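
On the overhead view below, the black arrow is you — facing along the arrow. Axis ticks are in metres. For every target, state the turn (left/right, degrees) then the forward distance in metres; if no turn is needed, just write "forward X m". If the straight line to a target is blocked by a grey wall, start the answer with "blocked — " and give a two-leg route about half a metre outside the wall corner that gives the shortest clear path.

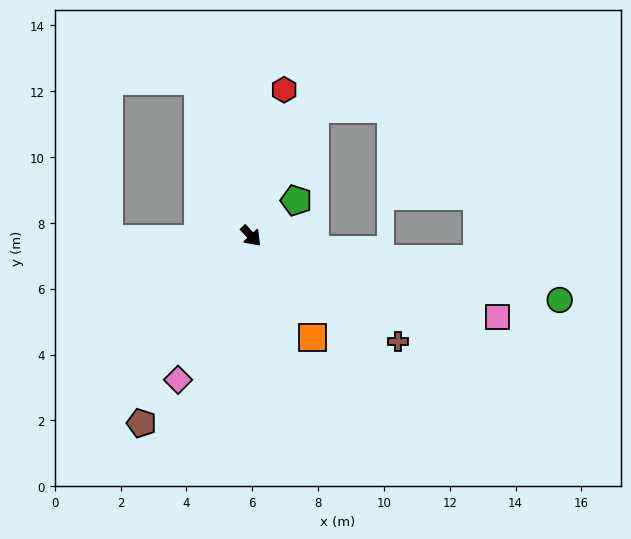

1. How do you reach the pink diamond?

turn right 70°, forward 4.9 m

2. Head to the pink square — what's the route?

turn left 29°, forward 7.9 m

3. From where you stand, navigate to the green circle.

turn left 35°, forward 9.6 m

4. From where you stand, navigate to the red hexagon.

turn left 124°, forward 4.6 m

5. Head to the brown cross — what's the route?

turn left 11°, forward 5.5 m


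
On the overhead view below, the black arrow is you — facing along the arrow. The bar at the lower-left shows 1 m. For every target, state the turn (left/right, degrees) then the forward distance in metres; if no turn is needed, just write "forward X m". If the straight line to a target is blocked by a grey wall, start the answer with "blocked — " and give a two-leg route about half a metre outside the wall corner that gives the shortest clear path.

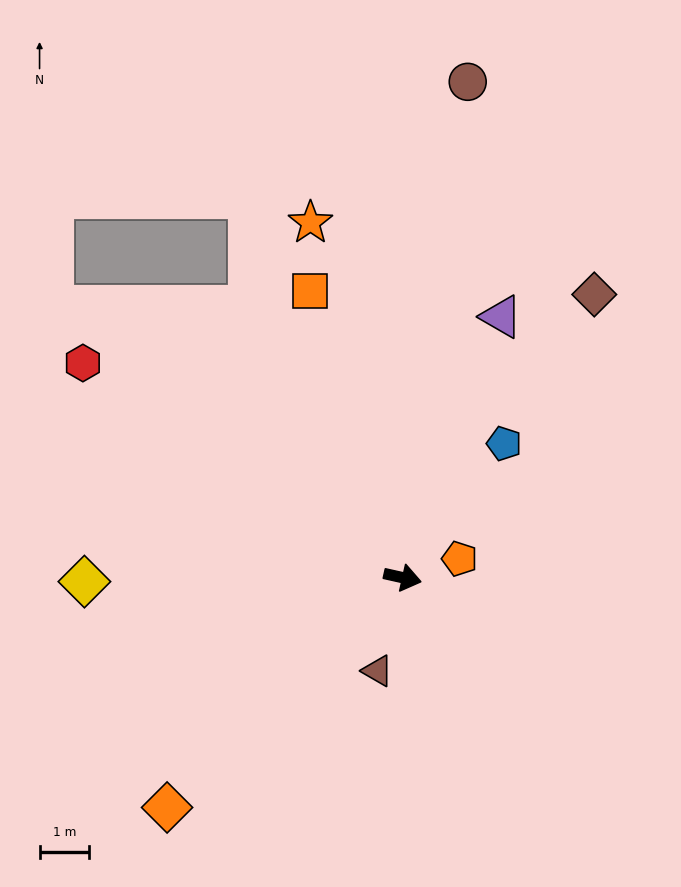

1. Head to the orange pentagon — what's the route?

turn left 31°, forward 1.2 m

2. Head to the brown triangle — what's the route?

turn right 92°, forward 1.9 m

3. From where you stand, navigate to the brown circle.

turn left 95°, forward 10.0 m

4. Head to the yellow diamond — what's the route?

turn right 167°, forward 6.4 m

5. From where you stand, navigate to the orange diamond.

turn right 123°, forward 6.6 m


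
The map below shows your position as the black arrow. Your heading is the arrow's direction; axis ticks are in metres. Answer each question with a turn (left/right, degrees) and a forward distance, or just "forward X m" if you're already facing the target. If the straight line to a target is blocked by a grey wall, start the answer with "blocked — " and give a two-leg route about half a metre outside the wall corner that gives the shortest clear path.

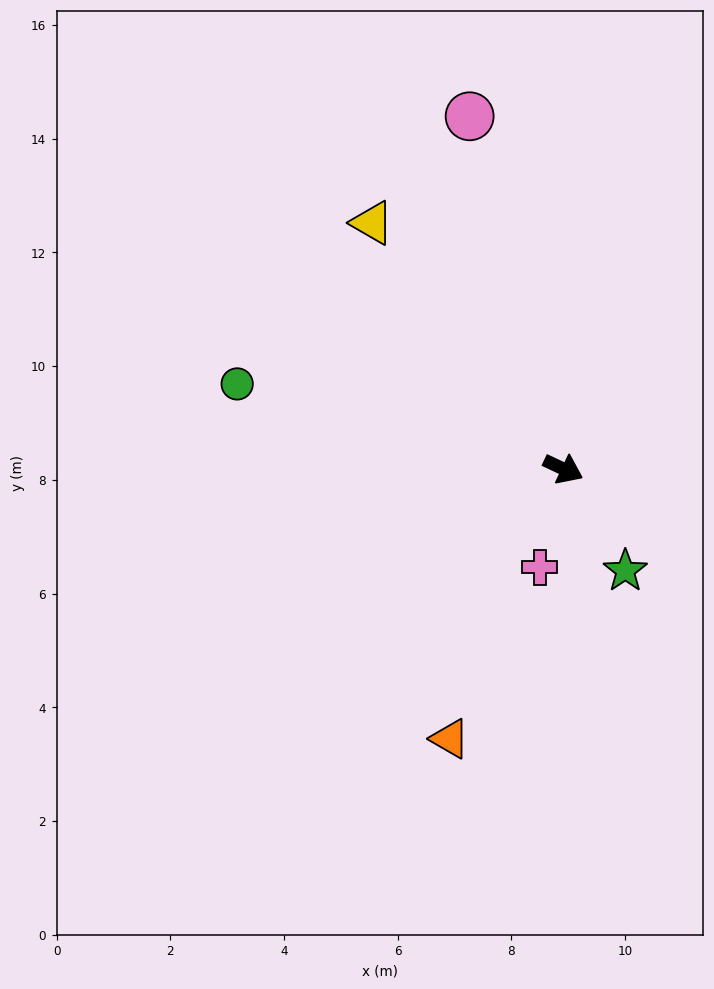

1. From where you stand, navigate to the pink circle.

turn left 130°, forward 6.4 m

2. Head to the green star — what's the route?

turn right 34°, forward 2.1 m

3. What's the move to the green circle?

turn right 169°, forward 5.9 m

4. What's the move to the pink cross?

turn right 78°, forward 1.8 m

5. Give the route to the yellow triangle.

turn left 153°, forward 5.5 m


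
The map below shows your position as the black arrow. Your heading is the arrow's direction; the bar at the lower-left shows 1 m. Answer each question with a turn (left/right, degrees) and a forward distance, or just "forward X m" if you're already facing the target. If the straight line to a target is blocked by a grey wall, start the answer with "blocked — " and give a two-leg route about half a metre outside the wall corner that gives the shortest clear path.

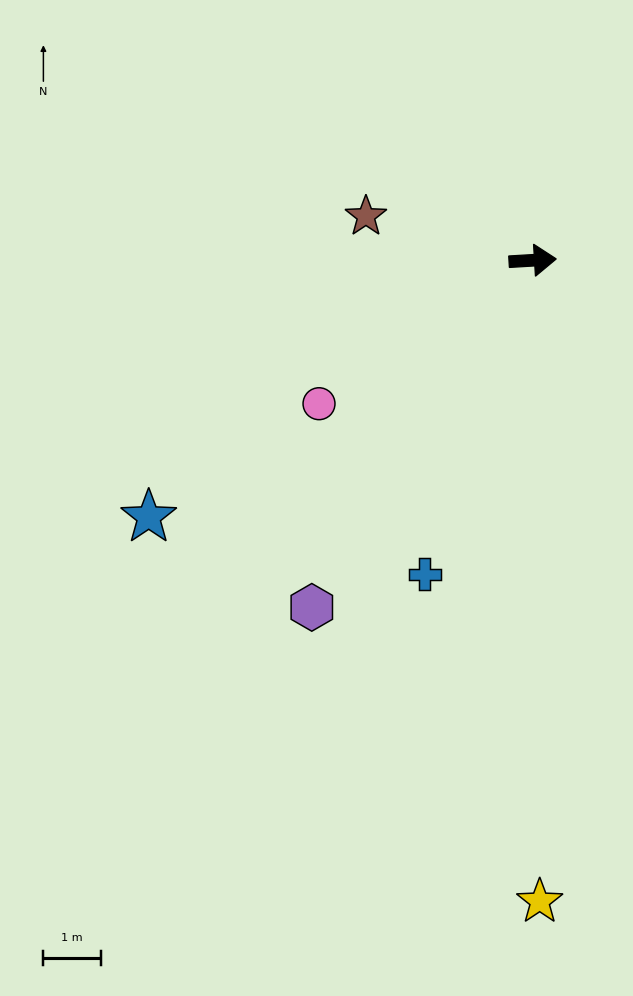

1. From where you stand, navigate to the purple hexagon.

turn right 126°, forward 7.2 m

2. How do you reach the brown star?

turn left 162°, forward 3.0 m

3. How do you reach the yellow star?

turn right 93°, forward 11.2 m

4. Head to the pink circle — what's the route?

turn right 150°, forward 4.5 m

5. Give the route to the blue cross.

turn right 112°, forward 5.8 m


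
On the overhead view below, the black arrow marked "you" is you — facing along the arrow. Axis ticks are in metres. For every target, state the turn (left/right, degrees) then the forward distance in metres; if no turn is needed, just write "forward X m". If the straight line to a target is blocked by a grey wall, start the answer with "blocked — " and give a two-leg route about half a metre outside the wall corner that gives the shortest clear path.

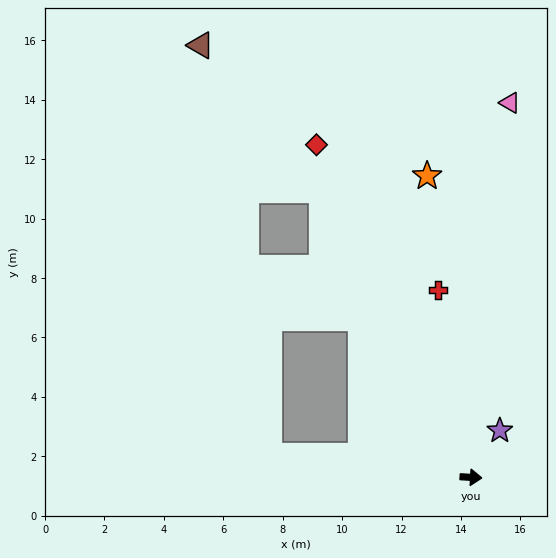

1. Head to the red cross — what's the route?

turn left 103°, forward 6.4 m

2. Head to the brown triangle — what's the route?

blocked — turn left 121°, forward 10.9 m, then turn left 12°, forward 6.4 m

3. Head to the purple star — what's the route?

turn left 62°, forward 1.8 m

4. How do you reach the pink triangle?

turn left 87°, forward 12.7 m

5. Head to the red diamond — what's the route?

turn left 118°, forward 12.3 m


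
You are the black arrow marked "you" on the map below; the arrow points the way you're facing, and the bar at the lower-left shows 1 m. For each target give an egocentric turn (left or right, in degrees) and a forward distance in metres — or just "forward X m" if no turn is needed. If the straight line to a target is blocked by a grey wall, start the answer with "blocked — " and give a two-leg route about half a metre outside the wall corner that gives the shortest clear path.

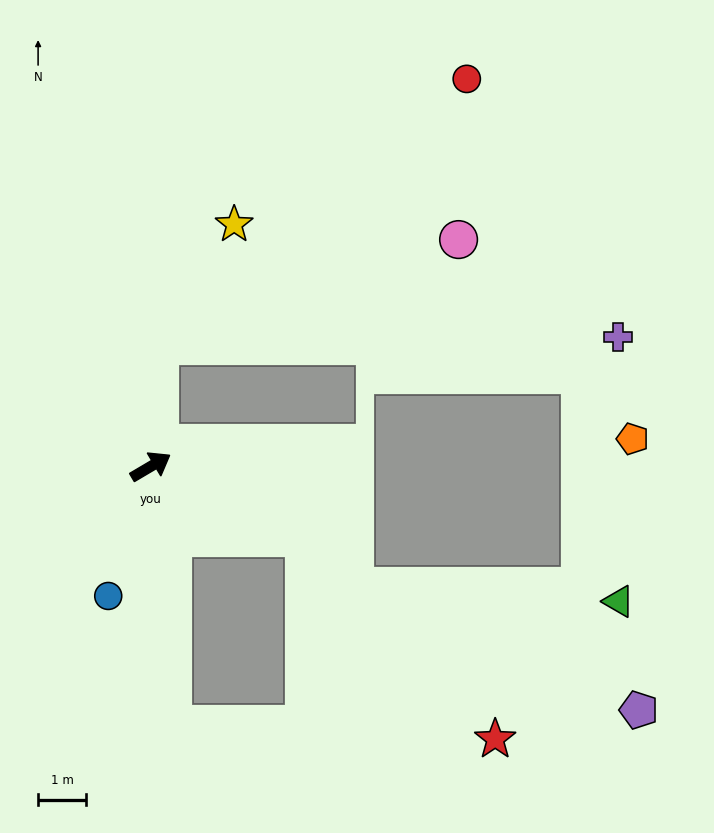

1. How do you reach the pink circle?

blocked — turn left 56°, forward 2.6 m, then turn right 67°, forward 6.6 m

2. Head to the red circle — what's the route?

blocked — turn left 56°, forward 2.6 m, then turn right 46°, forward 8.5 m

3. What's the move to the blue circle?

turn right 139°, forward 2.9 m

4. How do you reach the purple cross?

blocked — turn left 56°, forward 2.6 m, then turn right 86°, forward 9.6 m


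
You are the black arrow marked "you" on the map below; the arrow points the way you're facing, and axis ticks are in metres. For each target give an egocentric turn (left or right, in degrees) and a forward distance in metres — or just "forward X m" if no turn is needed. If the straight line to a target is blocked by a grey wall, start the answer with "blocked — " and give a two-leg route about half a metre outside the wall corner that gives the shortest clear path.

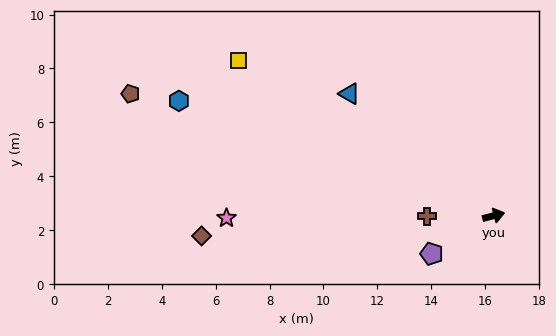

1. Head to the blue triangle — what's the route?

turn left 125°, forward 7.0 m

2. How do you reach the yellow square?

turn left 134°, forward 11.1 m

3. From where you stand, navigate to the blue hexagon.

turn left 145°, forward 12.5 m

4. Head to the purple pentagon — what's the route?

turn right 163°, forward 2.7 m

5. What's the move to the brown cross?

turn left 166°, forward 2.5 m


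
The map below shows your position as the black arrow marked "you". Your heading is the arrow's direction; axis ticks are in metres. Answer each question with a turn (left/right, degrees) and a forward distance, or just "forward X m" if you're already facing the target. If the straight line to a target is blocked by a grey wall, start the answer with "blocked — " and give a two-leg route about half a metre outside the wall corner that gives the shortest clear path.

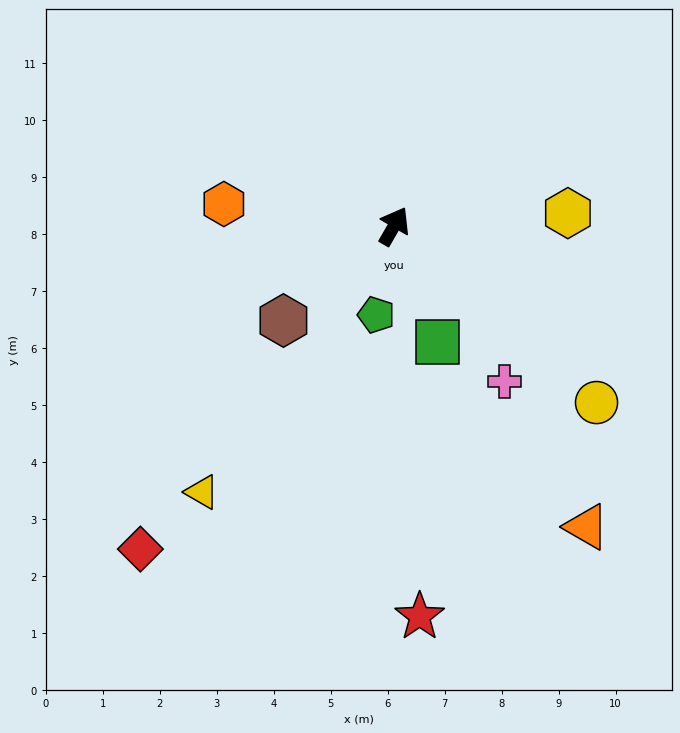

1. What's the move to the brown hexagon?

turn left 160°, forward 2.6 m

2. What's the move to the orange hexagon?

turn left 113°, forward 3.0 m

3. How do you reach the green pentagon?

turn right 161°, forward 1.6 m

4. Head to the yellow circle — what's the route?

turn right 101°, forward 4.7 m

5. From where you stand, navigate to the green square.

turn right 129°, forward 2.2 m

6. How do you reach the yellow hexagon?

turn right 56°, forward 3.1 m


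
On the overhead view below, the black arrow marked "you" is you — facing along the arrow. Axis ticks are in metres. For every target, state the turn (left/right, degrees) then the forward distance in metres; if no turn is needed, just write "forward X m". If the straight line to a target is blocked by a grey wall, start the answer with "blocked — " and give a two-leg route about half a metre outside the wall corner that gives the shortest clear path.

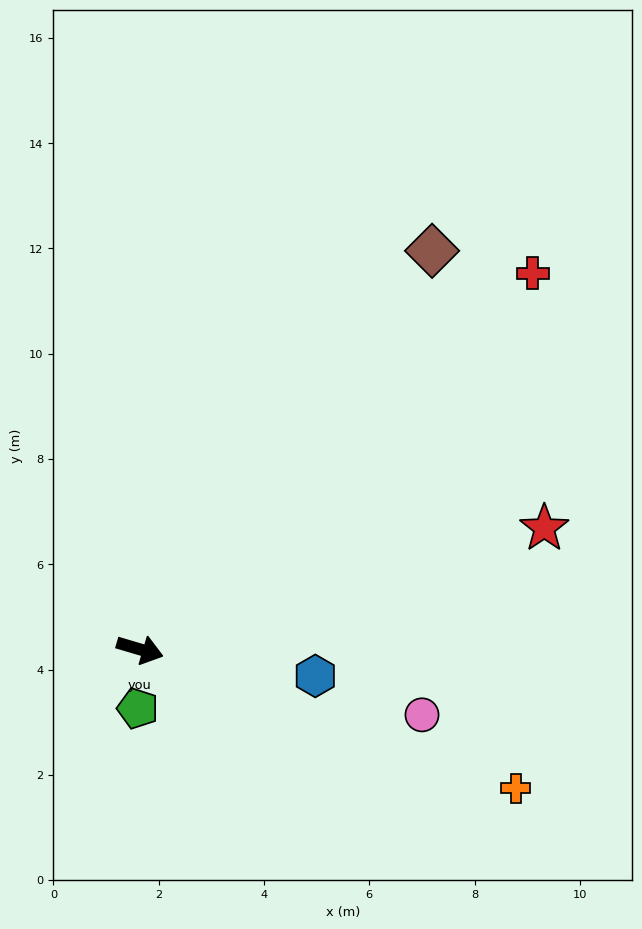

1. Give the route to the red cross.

turn left 60°, forward 10.3 m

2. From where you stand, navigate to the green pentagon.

turn right 76°, forward 1.1 m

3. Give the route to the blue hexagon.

turn left 8°, forward 3.4 m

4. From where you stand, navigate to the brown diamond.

turn left 70°, forward 9.4 m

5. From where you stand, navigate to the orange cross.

turn right 4°, forward 7.6 m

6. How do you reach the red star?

turn left 33°, forward 8.0 m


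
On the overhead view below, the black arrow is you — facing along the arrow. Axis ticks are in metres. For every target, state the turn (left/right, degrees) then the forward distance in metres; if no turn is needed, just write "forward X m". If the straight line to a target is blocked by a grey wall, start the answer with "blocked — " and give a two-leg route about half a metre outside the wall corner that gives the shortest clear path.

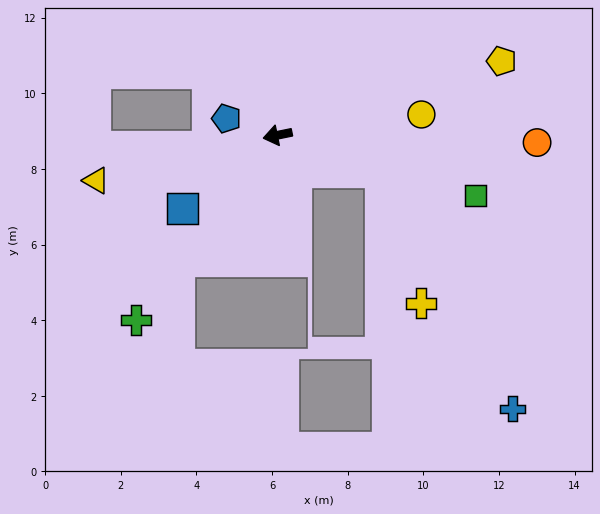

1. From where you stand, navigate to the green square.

turn left 152°, forward 5.5 m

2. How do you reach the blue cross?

blocked — turn left 149°, forward 2.9 m, then turn right 41°, forward 7.2 m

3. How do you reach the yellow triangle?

turn left 2°, forward 4.9 m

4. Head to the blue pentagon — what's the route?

turn right 30°, forward 1.4 m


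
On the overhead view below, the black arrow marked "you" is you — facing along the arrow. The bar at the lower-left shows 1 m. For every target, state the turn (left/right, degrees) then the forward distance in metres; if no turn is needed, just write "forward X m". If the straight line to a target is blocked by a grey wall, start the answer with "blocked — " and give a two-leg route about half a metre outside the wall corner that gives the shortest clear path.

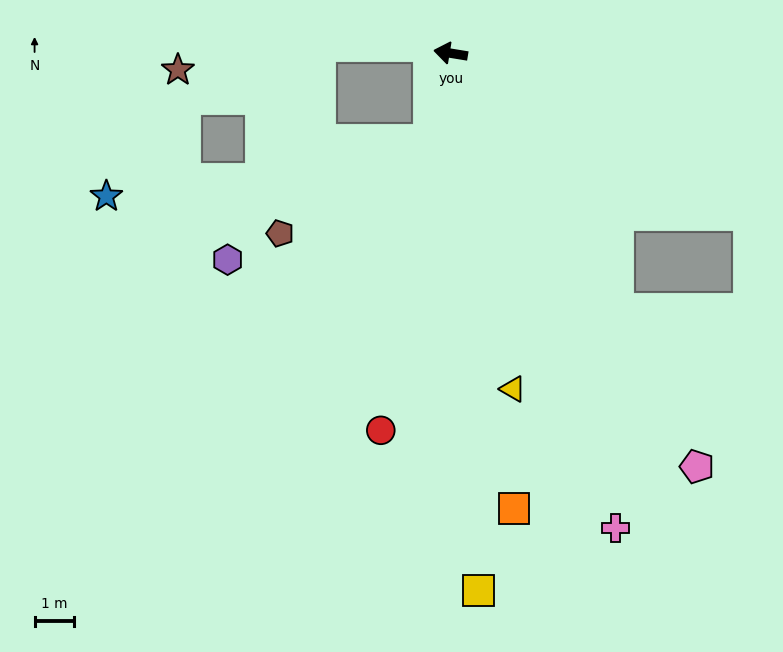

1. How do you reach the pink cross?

turn left 118°, forward 12.8 m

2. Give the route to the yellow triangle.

turn left 110°, forward 8.7 m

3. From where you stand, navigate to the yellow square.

turn left 102°, forward 13.7 m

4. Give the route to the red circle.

turn left 89°, forward 9.8 m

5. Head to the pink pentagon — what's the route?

turn left 130°, forward 12.2 m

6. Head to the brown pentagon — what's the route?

blocked — turn left 86°, forward 2.3 m, then turn right 45°, forward 4.5 m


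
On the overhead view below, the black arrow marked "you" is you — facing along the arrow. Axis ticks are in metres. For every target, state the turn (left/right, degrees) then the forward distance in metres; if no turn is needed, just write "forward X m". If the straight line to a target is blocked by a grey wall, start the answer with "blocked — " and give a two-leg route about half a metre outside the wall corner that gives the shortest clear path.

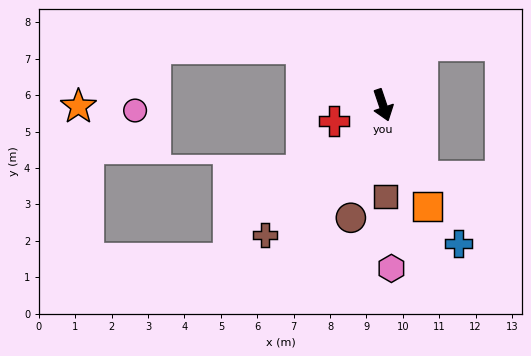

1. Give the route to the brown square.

turn right 17°, forward 2.5 m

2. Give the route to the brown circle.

turn right 35°, forward 3.2 m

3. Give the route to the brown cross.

turn right 61°, forward 4.8 m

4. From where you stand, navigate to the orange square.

turn left 5°, forward 3.0 m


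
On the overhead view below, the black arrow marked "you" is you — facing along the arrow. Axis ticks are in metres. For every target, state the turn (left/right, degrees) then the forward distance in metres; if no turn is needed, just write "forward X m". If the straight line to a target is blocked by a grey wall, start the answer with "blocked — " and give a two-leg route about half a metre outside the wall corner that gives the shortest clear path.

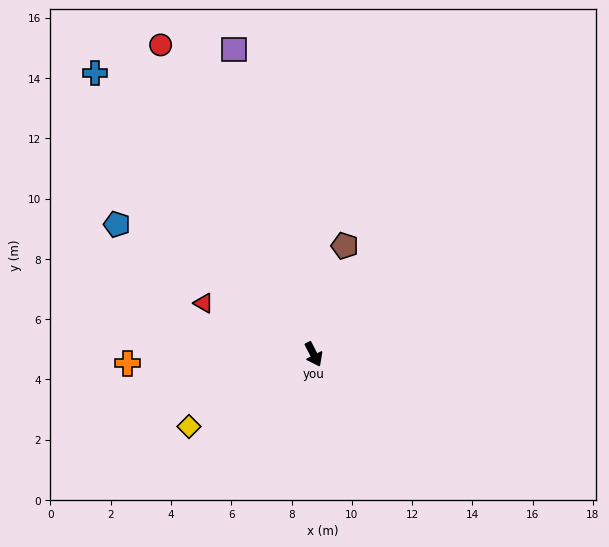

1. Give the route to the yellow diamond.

turn right 87°, forward 4.8 m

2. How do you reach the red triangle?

turn right 142°, forward 4.0 m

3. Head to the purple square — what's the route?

turn left 168°, forward 10.4 m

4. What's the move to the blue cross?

turn right 169°, forward 11.8 m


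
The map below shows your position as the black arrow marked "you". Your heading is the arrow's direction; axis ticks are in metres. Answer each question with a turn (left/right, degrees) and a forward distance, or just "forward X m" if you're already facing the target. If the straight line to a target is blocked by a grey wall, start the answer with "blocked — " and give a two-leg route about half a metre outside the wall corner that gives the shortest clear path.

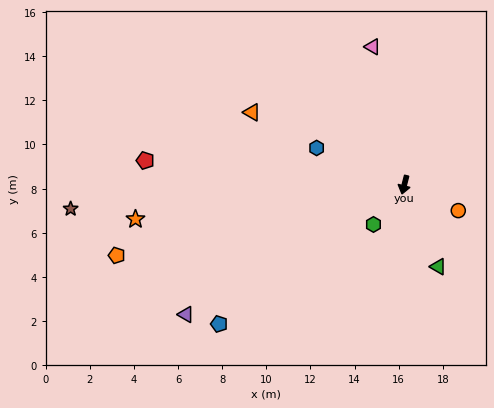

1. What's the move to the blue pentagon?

turn right 39°, forward 10.5 m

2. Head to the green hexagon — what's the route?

turn right 24°, forward 2.3 m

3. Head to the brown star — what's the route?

turn right 72°, forward 15.2 m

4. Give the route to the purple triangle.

turn right 45°, forward 11.5 m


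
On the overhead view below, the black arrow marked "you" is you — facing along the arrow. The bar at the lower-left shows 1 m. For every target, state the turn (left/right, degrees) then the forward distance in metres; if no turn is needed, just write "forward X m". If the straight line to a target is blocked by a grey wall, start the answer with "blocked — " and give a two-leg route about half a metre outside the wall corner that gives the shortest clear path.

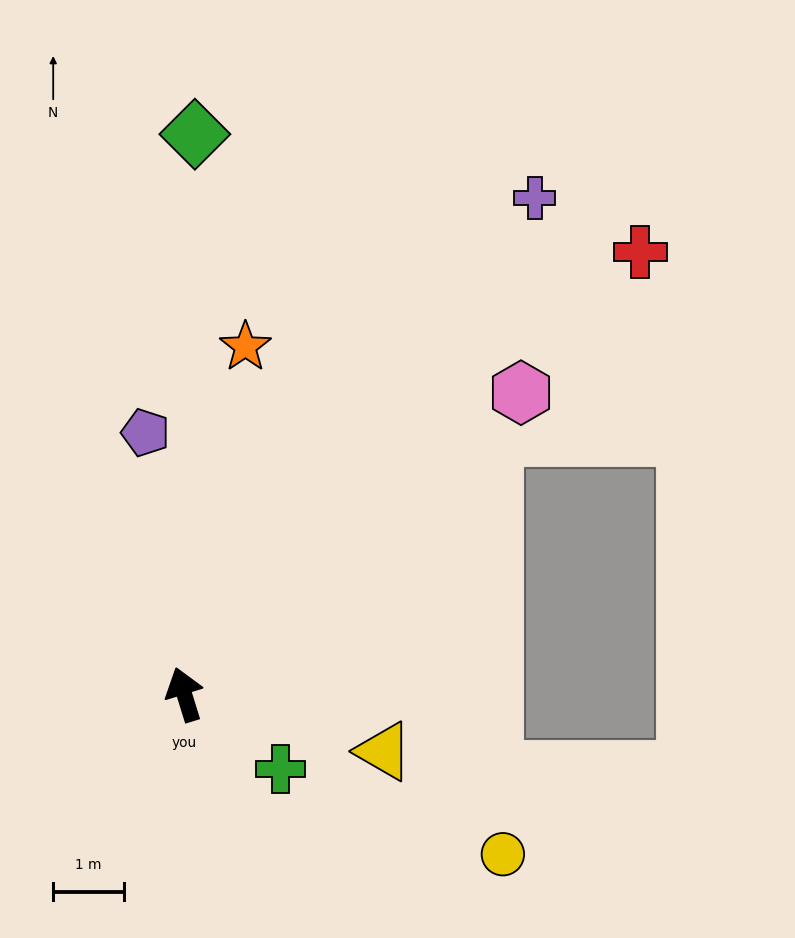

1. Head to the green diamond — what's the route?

turn right 18°, forward 7.9 m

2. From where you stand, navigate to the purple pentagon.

turn right 9°, forward 3.8 m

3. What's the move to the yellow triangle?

turn right 123°, forward 2.9 m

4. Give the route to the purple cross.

turn right 52°, forward 8.6 m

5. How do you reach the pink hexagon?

turn right 65°, forward 6.4 m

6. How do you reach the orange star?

turn right 27°, forward 5.0 m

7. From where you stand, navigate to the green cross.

turn right 145°, forward 1.7 m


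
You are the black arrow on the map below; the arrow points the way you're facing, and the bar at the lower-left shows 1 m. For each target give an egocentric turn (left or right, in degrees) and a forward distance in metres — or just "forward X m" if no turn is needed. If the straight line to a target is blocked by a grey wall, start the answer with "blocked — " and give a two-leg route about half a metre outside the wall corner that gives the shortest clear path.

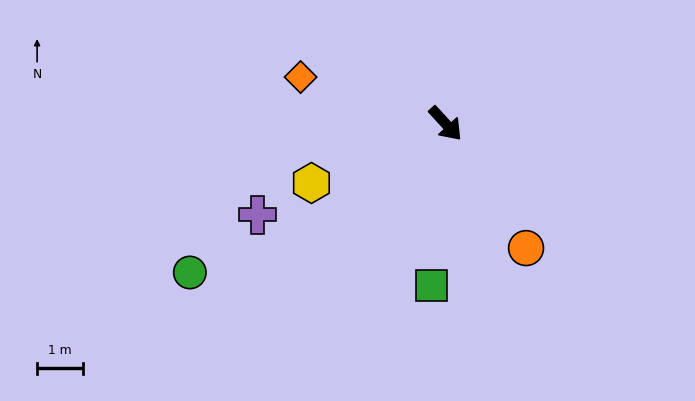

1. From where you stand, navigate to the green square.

turn right 48°, forward 3.6 m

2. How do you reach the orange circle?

turn right 10°, forward 3.3 m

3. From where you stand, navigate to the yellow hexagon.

turn right 109°, forward 3.2 m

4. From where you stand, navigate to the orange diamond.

turn right 150°, forward 3.3 m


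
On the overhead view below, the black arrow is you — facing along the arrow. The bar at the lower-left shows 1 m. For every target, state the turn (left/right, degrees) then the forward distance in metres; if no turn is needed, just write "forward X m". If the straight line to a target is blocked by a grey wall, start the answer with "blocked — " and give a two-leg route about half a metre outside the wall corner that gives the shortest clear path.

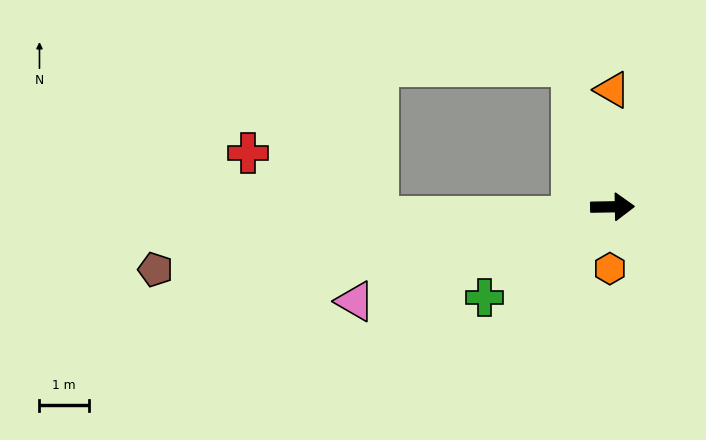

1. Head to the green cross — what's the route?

turn right 146°, forward 3.2 m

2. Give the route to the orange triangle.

turn left 89°, forward 2.4 m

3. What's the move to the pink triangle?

turn right 161°, forward 5.6 m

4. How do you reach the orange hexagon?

turn right 93°, forward 1.3 m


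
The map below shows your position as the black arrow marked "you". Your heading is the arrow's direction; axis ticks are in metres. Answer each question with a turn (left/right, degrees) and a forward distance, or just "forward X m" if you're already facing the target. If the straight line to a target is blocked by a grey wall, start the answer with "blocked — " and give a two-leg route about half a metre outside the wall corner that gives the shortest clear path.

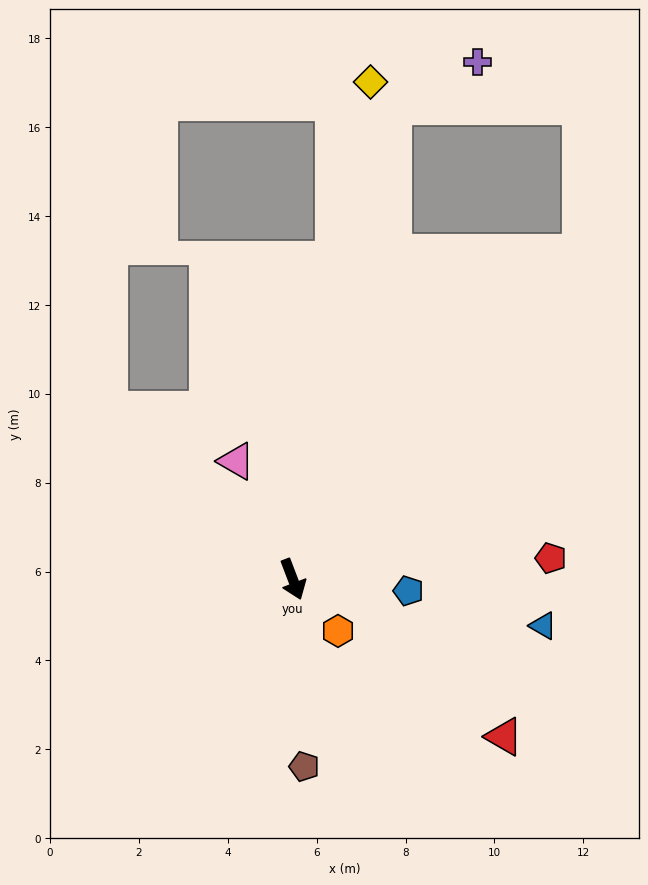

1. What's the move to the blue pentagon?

turn left 63°, forward 2.6 m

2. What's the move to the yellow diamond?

turn left 150°, forward 11.3 m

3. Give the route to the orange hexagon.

turn left 20°, forward 1.5 m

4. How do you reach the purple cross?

blocked — turn left 147°, forward 10.9 m, then turn right 50°, forward 2.1 m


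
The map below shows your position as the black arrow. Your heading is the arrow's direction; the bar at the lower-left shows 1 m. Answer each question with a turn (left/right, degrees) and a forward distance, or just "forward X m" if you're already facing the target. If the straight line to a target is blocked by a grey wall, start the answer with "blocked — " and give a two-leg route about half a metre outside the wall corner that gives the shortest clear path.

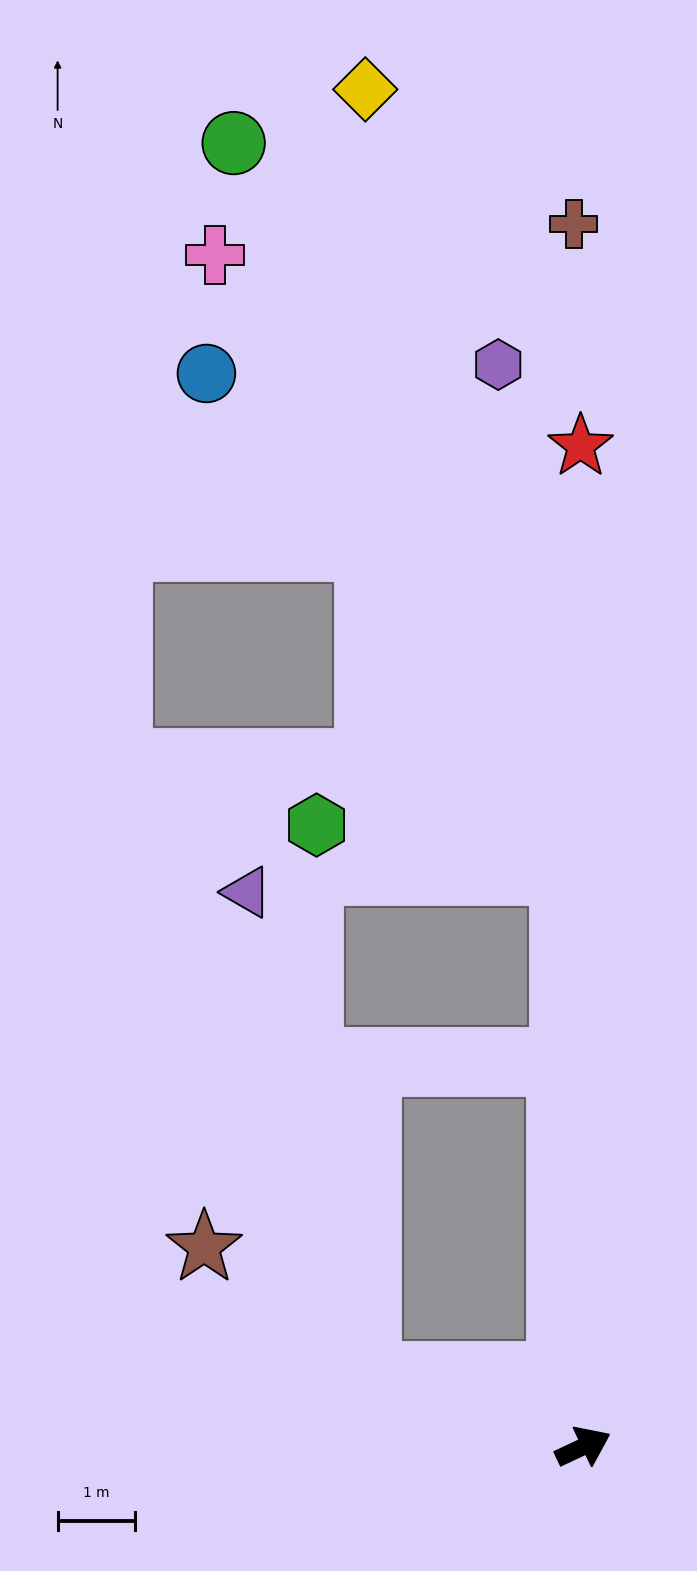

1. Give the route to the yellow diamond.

blocked — turn left 67°, forward 7.4 m, then turn left 12°, forward 10.4 m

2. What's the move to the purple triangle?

blocked — turn left 136°, forward 2.9 m, then turn right 57°, forward 6.4 m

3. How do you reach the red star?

turn left 65°, forward 12.9 m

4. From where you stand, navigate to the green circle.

blocked — turn left 67°, forward 7.4 m, then turn left 22°, forward 10.3 m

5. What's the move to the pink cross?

blocked — turn left 67°, forward 7.4 m, then turn left 27°, forward 9.1 m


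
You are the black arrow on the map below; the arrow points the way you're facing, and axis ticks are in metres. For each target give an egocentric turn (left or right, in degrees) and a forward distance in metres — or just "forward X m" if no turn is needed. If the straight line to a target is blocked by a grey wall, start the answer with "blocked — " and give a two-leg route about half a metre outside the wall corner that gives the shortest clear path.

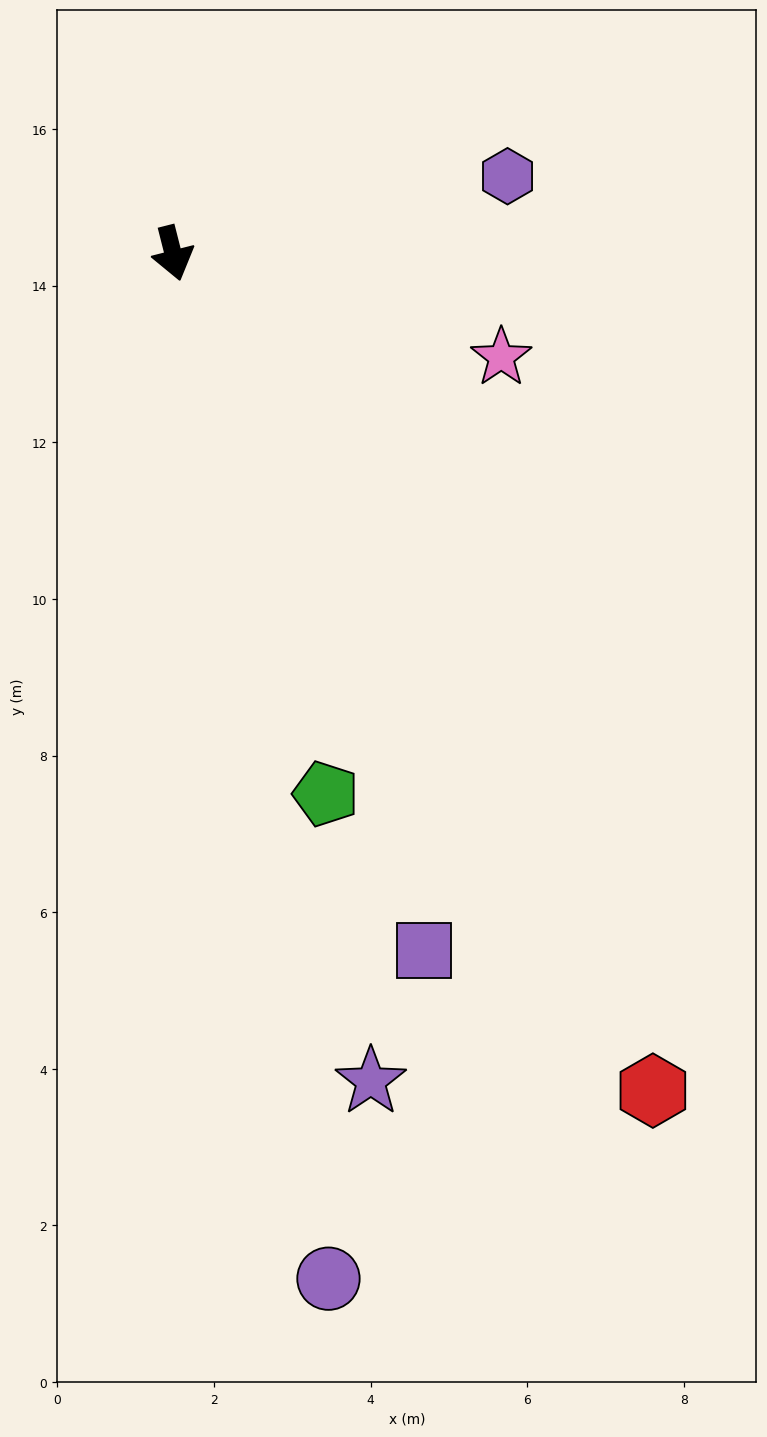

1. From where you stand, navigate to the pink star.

turn left 58°, forward 4.4 m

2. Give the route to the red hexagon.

turn left 16°, forward 12.3 m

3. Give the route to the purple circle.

turn right 6°, forward 13.2 m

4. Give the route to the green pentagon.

forward 7.2 m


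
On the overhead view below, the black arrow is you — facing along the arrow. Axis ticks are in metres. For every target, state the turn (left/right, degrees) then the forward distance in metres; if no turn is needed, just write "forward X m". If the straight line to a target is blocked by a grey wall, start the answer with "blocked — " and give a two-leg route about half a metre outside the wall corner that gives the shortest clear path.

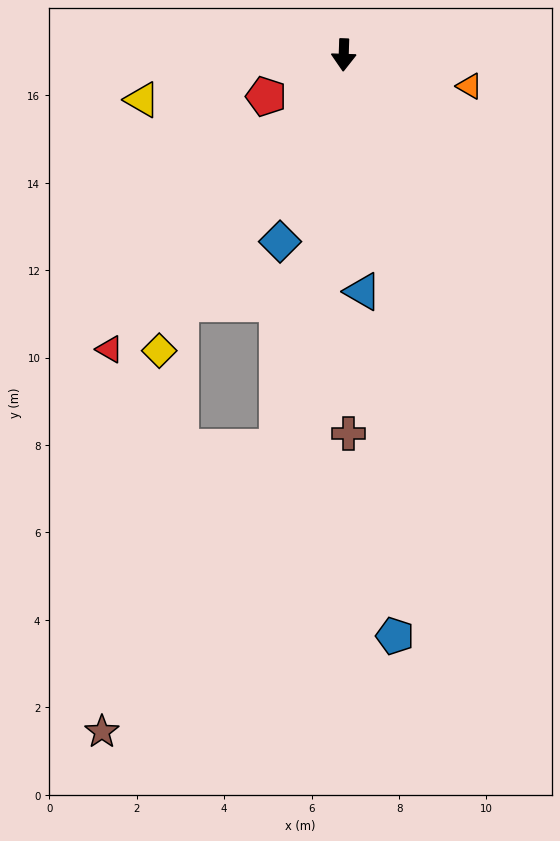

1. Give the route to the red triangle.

turn right 37°, forward 8.6 m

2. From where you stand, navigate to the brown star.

blocked — turn right 8°, forward 9.1 m, then turn right 22°, forward 7.6 m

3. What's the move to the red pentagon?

turn right 60°, forward 2.0 m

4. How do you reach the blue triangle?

turn left 6°, forward 5.4 m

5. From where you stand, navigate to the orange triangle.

turn left 78°, forward 3.0 m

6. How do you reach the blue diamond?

turn right 17°, forward 4.5 m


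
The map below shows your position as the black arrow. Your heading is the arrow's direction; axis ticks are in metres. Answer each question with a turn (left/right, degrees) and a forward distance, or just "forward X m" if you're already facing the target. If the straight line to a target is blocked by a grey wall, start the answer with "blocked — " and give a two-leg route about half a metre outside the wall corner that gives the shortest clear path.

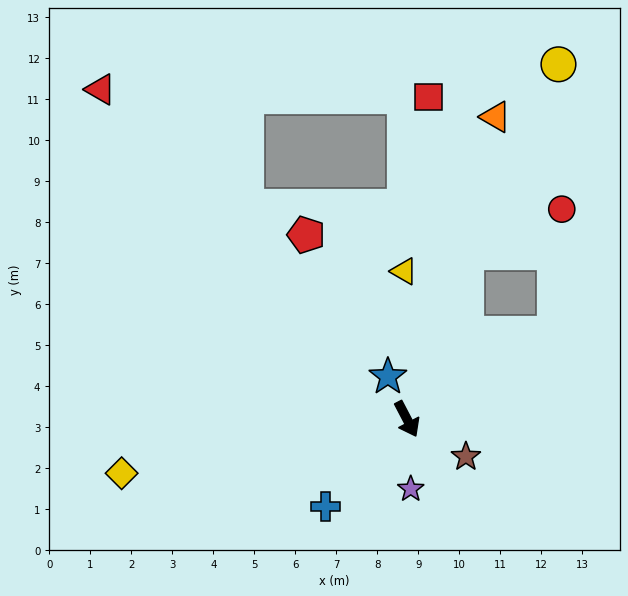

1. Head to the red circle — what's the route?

blocked — turn left 133°, forward 4.3 m, then turn right 46°, forward 2.6 m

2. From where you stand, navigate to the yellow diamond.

turn right 107°, forward 7.1 m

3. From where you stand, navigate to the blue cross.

turn right 71°, forward 2.9 m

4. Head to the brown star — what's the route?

turn left 30°, forward 1.7 m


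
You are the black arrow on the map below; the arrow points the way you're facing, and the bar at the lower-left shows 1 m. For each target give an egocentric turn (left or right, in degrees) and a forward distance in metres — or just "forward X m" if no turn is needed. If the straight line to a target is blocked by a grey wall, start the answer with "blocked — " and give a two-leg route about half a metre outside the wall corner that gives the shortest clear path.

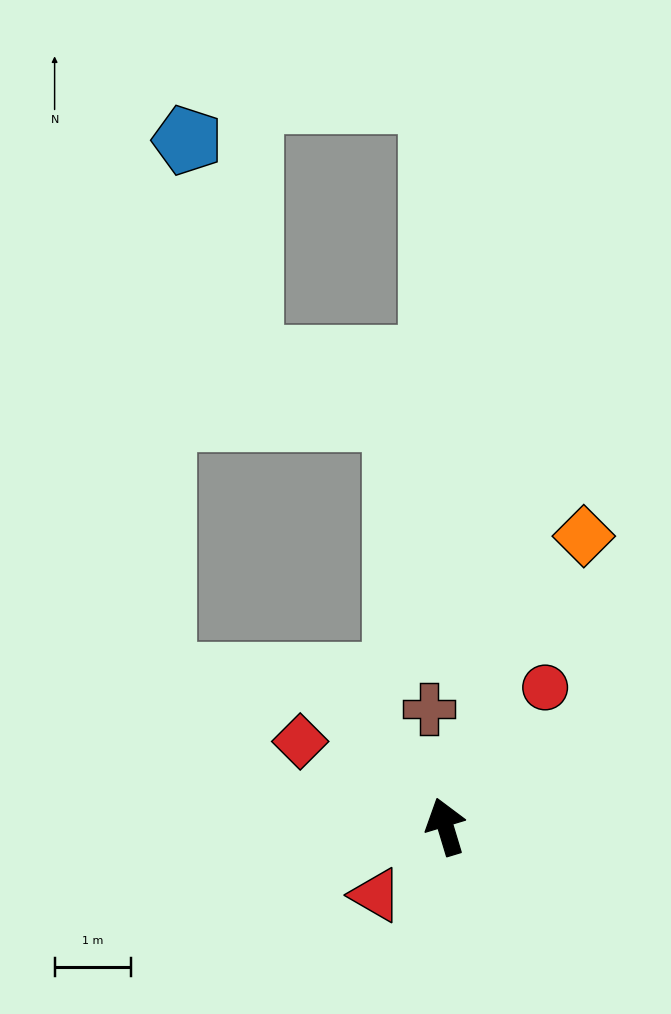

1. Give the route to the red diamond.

turn left 43°, forward 2.2 m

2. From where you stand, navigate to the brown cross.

turn right 9°, forward 1.6 m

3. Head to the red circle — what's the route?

turn right 52°, forward 2.2 m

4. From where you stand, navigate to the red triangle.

turn left 118°, forward 1.3 m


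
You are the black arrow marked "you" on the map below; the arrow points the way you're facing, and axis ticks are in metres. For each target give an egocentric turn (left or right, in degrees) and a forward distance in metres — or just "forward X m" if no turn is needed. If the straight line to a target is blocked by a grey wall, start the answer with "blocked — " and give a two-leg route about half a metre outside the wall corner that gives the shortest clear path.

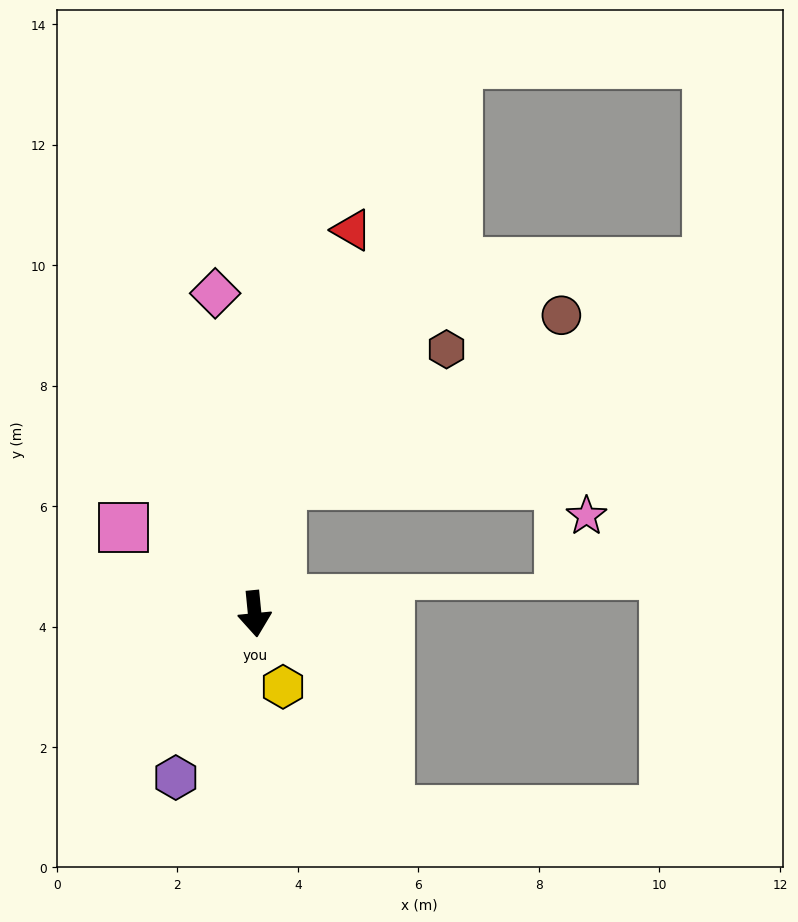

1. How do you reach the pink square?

turn right 129°, forward 2.6 m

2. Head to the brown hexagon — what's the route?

blocked — turn left 163°, forward 2.2 m, then turn right 39°, forward 3.6 m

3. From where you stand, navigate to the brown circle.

blocked — turn left 163°, forward 2.2 m, then turn right 48°, forward 5.4 m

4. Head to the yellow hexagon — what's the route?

turn left 16°, forward 1.3 m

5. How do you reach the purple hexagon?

turn right 31°, forward 3.0 m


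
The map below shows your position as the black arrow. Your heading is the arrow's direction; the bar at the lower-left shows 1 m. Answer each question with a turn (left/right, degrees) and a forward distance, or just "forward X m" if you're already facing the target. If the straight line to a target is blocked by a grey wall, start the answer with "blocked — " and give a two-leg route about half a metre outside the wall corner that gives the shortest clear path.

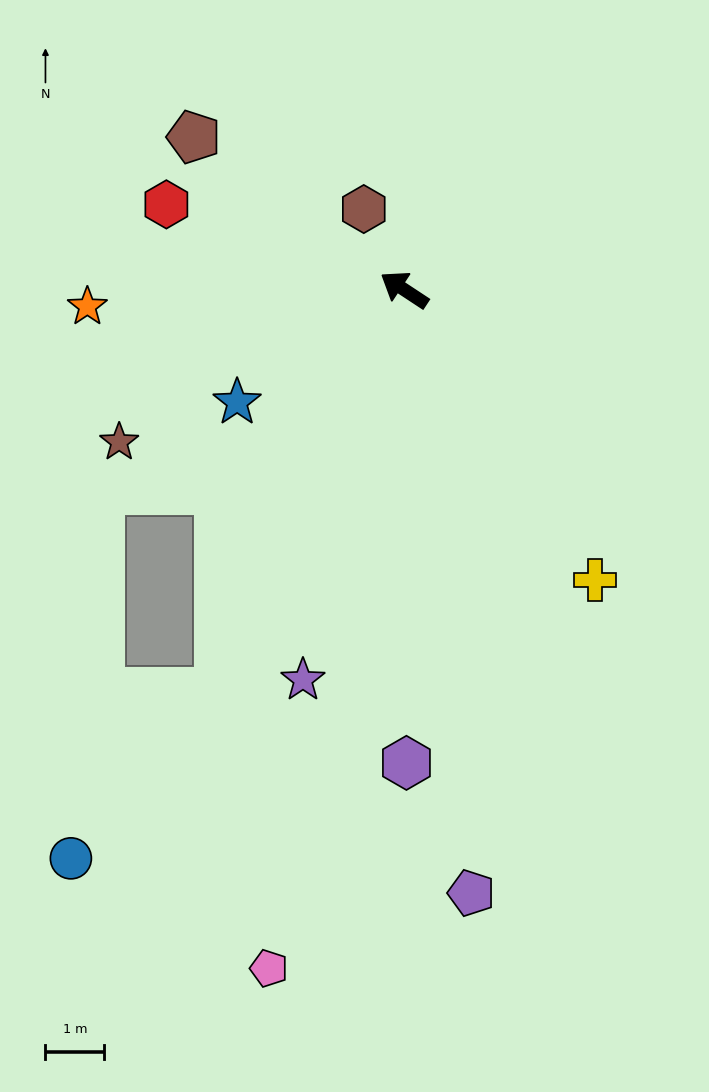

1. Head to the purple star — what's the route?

turn left 109°, forward 6.9 m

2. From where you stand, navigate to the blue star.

turn left 67°, forward 3.4 m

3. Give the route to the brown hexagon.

turn right 30°, forward 1.5 m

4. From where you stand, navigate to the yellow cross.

turn left 157°, forward 5.9 m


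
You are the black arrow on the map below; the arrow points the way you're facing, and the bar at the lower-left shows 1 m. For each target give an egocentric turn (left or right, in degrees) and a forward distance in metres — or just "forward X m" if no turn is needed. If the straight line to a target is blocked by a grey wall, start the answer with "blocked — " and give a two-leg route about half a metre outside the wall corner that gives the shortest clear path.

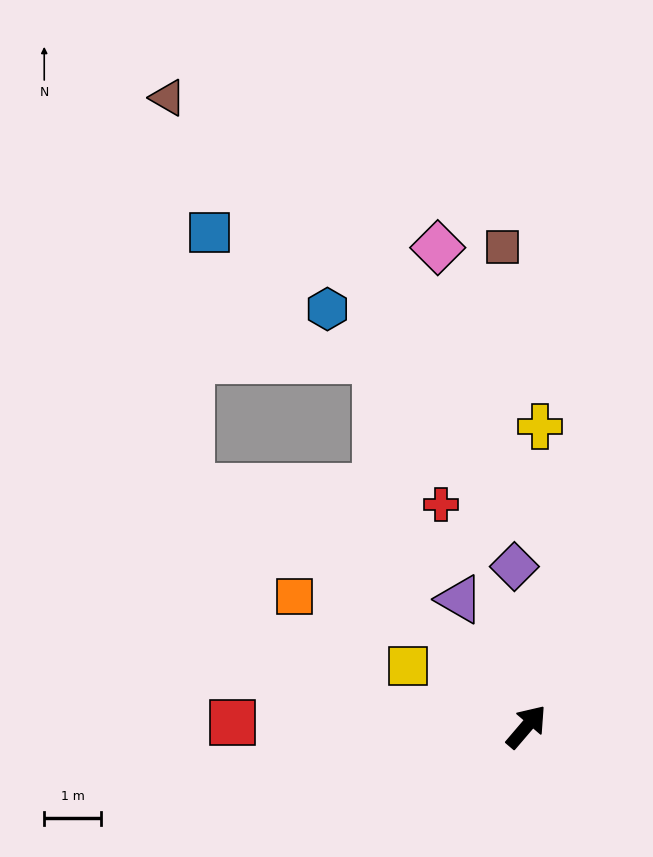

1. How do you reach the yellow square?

turn left 103°, forward 2.3 m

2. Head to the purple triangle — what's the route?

turn left 68°, forward 2.5 m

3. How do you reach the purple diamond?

turn left 45°, forward 2.8 m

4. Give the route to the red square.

turn left 130°, forward 5.1 m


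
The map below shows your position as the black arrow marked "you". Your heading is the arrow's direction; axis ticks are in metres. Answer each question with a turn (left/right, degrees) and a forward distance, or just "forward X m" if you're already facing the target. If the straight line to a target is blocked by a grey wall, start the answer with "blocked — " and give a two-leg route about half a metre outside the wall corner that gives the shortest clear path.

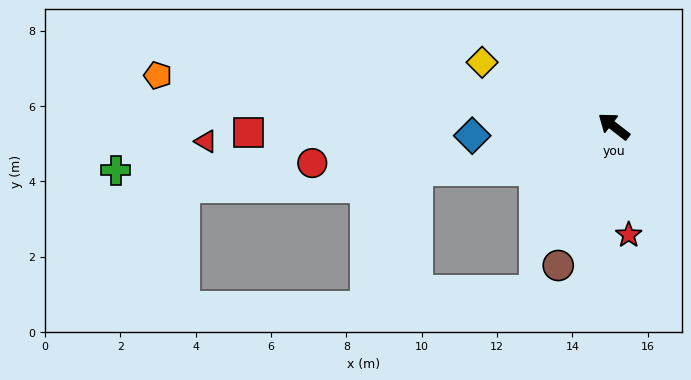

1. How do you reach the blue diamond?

turn left 42°, forward 3.8 m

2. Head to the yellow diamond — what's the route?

turn left 12°, forward 3.9 m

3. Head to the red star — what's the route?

turn left 136°, forward 2.9 m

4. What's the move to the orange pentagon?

turn left 31°, forward 12.2 m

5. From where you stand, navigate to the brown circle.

turn left 106°, forward 4.0 m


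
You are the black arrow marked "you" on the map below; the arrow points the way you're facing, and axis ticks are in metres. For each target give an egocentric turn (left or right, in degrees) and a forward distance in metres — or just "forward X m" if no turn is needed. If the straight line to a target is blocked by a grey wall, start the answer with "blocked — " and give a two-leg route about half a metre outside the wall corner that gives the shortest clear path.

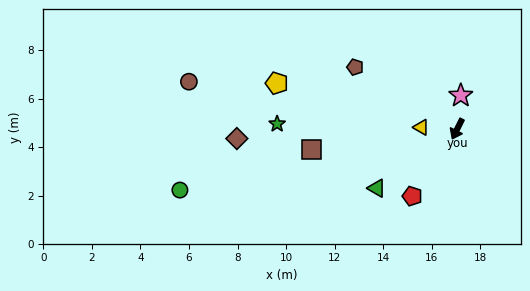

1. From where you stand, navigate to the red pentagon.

turn right 7°, forward 3.3 m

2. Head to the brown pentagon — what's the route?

turn right 95°, forward 4.9 m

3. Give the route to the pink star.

turn right 160°, forward 1.4 m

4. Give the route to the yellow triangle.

turn right 66°, forward 1.5 m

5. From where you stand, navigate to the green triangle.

turn right 27°, forward 4.1 m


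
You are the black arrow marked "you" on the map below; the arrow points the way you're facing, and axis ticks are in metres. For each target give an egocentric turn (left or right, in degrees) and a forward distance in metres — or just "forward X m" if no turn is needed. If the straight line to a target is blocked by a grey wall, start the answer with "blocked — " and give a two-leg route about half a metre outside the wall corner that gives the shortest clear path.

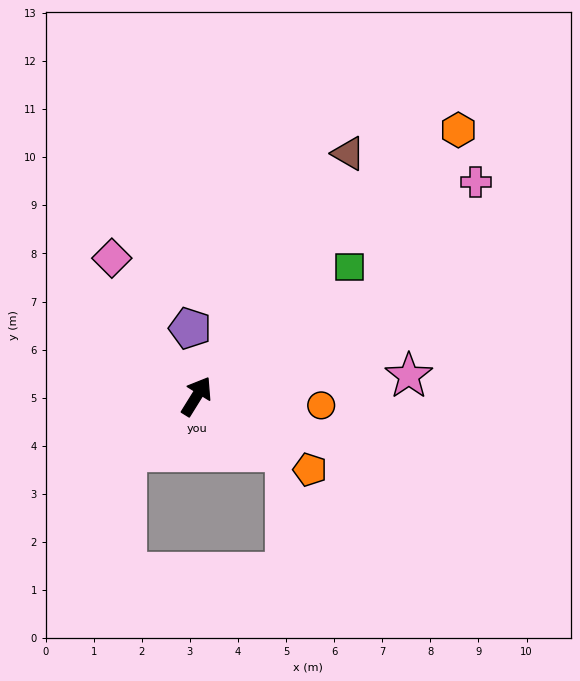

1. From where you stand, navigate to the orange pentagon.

turn right 91°, forward 2.8 m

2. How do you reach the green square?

turn right 18°, forward 4.2 m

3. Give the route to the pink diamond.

turn left 63°, forward 3.4 m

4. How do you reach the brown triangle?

forward 6.0 m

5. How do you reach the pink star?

turn right 53°, forward 4.4 m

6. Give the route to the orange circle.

turn right 62°, forward 2.6 m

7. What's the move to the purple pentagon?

turn left 37°, forward 1.4 m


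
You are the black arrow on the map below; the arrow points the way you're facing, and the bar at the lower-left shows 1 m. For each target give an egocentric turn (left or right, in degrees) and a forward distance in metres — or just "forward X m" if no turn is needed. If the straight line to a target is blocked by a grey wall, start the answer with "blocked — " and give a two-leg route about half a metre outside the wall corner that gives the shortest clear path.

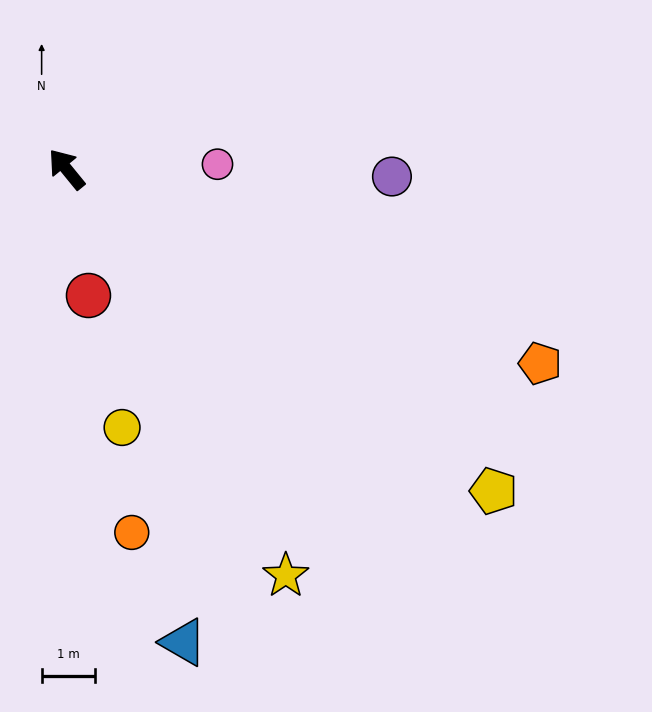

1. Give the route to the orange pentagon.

turn right 152°, forward 9.5 m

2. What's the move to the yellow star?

turn left 169°, forward 8.6 m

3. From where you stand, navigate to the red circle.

turn left 151°, forward 2.4 m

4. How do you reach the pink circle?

turn right 127°, forward 2.8 m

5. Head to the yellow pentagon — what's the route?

turn right 166°, forward 10.0 m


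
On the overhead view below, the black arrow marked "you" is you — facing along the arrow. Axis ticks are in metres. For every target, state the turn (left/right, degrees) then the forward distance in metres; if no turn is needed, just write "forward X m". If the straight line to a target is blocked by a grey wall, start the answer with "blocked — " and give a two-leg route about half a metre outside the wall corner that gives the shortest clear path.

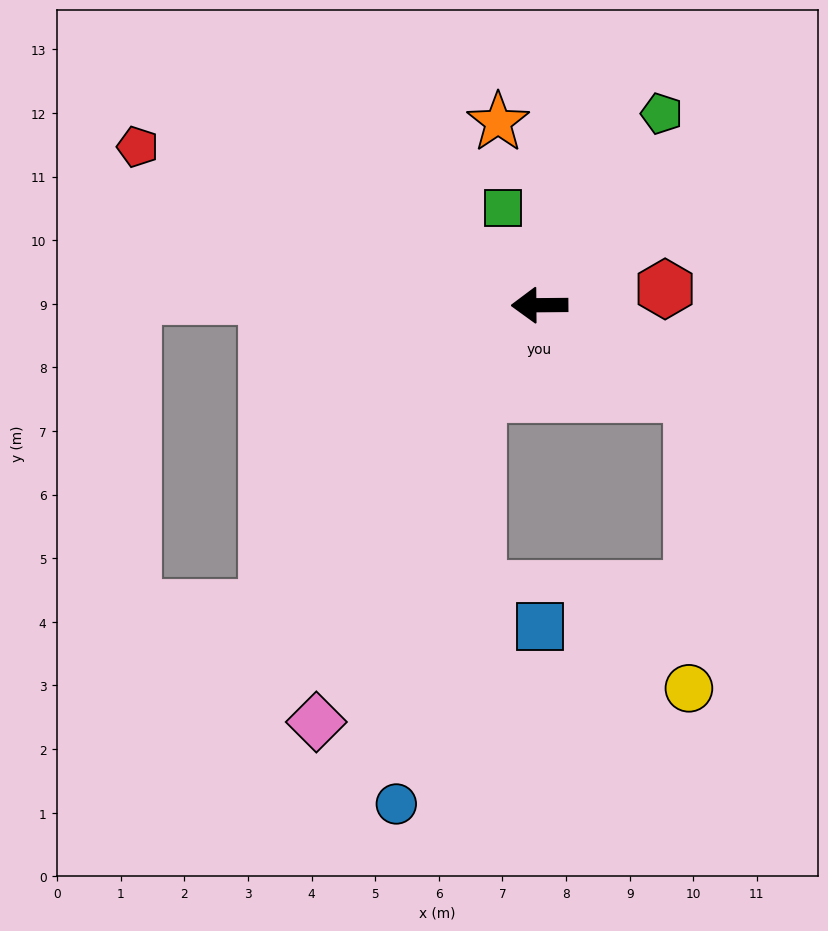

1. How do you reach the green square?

turn right 70°, forward 1.6 m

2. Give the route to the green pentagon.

turn right 123°, forward 3.6 m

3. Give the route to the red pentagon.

turn right 22°, forward 6.8 m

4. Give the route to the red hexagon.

turn right 173°, forward 2.0 m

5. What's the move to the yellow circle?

blocked — turn left 149°, forward 2.8 m, then turn right 60°, forward 4.6 m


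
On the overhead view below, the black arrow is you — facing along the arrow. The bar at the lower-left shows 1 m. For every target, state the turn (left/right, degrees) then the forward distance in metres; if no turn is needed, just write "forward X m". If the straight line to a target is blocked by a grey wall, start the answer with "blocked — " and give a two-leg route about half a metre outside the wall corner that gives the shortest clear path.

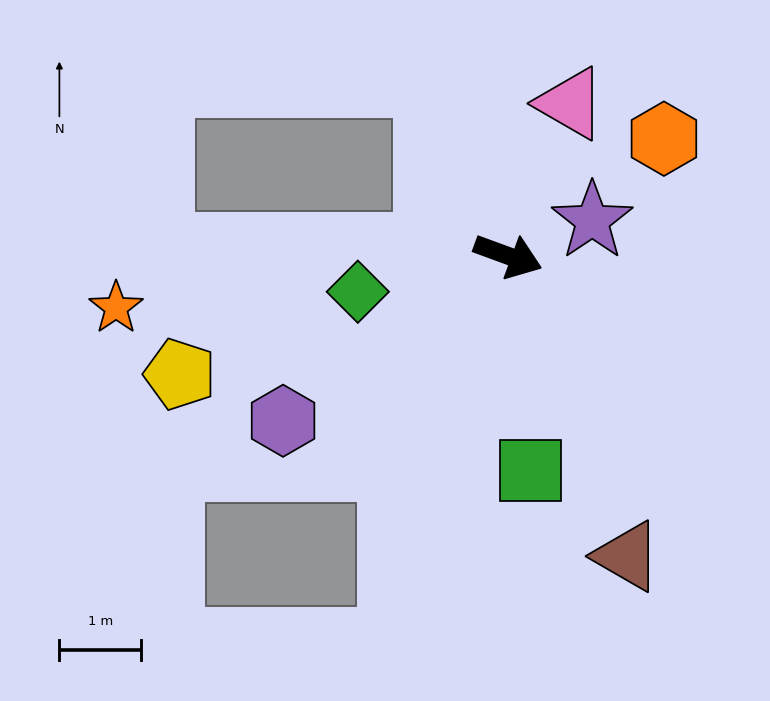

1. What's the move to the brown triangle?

turn right 48°, forward 4.0 m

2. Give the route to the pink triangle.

turn left 88°, forward 2.0 m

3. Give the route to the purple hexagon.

turn right 124°, forward 3.4 m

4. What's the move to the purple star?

turn left 43°, forward 1.1 m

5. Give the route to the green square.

turn right 64°, forward 2.6 m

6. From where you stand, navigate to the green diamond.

turn right 146°, forward 1.9 m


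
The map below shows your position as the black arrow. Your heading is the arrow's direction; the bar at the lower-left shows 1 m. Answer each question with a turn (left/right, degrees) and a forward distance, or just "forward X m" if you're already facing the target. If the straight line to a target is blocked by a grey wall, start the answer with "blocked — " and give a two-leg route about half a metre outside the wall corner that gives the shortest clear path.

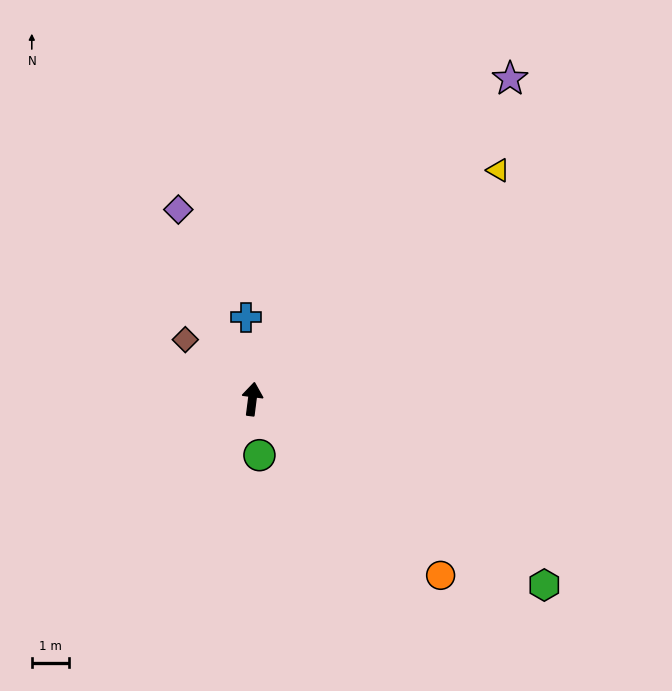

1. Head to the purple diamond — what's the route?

turn left 29°, forward 5.5 m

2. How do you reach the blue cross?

turn left 12°, forward 2.2 m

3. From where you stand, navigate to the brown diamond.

turn left 56°, forward 2.4 m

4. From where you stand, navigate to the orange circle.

turn right 126°, forward 6.9 m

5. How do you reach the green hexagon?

turn right 115°, forward 9.3 m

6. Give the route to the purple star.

turn right 32°, forward 11.1 m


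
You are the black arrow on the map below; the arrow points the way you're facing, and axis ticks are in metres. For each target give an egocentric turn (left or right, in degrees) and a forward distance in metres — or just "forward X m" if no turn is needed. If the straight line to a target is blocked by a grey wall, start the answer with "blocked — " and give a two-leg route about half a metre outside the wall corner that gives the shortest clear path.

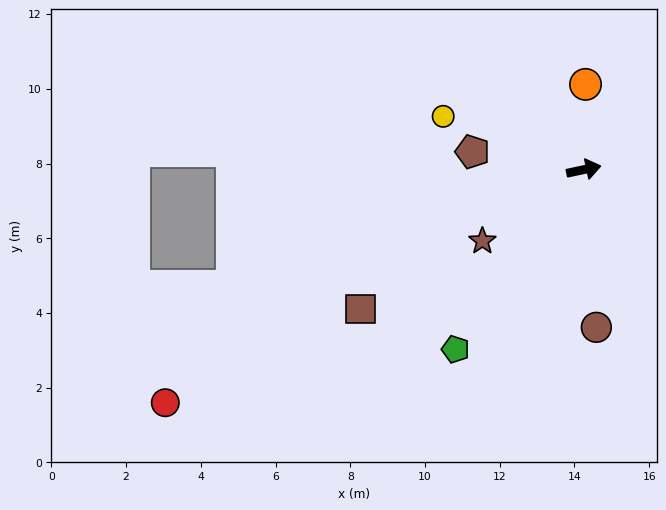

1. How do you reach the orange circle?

turn left 77°, forward 2.3 m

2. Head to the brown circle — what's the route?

turn right 98°, forward 4.2 m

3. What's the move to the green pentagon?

turn right 138°, forward 5.9 m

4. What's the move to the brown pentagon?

turn left 159°, forward 3.0 m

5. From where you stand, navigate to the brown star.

turn right 157°, forward 3.3 m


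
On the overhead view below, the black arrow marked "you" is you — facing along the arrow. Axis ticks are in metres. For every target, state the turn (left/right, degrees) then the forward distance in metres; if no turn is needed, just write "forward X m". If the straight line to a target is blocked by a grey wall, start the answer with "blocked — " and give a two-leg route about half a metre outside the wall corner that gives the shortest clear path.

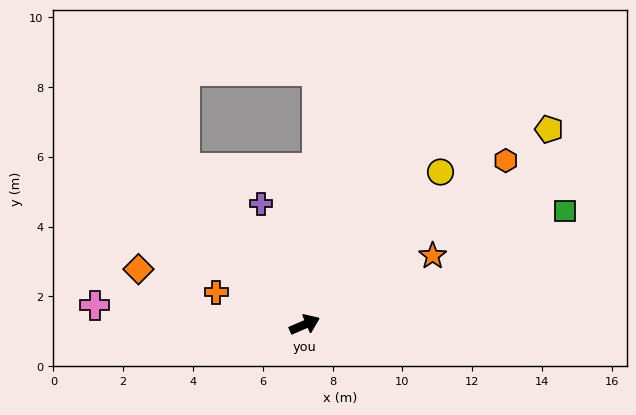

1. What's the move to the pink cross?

turn left 151°, forward 6.0 m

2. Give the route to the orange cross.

turn left 137°, forward 2.7 m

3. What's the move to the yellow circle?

turn left 25°, forward 5.9 m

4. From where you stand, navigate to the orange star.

turn left 5°, forward 4.2 m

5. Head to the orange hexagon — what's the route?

turn left 16°, forward 7.4 m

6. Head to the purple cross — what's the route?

turn left 87°, forward 3.7 m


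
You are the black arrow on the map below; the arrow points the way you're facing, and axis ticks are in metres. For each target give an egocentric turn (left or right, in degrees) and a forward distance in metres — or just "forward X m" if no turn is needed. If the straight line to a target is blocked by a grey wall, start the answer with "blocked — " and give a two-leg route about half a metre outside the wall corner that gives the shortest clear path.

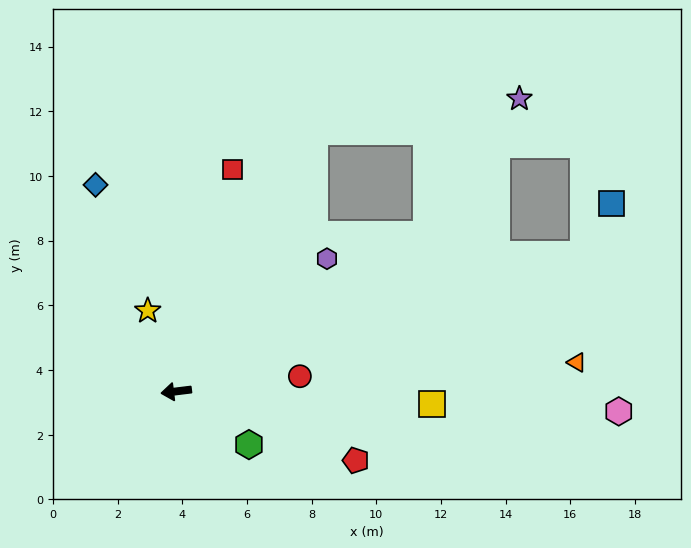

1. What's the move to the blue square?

blocked — turn right 168°, forward 13.3 m, then turn left 42°, forward 1.8 m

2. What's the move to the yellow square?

turn left 170°, forward 7.9 m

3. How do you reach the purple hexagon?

turn right 146°, forward 6.2 m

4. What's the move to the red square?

turn right 111°, forward 7.1 m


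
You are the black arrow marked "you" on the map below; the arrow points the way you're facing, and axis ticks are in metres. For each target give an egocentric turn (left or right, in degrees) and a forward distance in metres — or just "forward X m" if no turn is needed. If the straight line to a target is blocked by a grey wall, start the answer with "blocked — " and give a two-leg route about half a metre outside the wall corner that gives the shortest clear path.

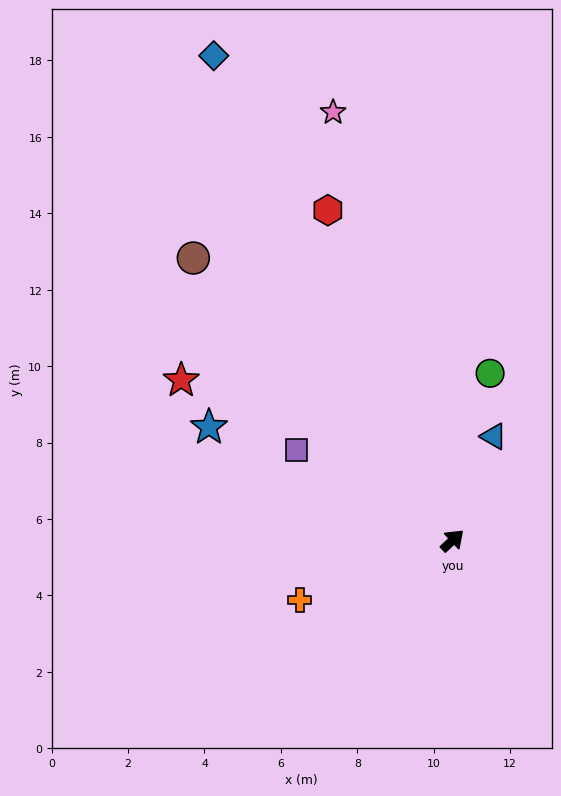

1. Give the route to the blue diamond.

turn left 73°, forward 14.1 m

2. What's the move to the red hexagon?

turn left 68°, forward 9.2 m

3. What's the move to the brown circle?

turn left 90°, forward 10.0 m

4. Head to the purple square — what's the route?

turn left 107°, forward 4.7 m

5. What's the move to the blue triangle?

turn left 25°, forward 2.9 m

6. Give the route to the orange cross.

turn left 158°, forward 4.3 m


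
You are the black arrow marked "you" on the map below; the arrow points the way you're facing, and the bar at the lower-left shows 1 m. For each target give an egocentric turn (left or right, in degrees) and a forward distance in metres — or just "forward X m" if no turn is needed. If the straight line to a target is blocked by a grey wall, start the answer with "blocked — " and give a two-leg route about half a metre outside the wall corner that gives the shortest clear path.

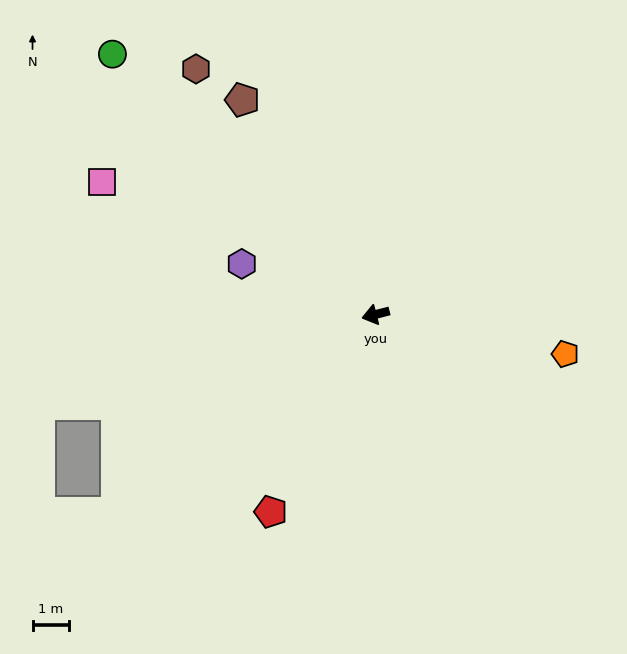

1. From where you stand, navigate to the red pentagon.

turn left 48°, forward 6.1 m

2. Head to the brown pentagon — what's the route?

turn right 73°, forward 6.8 m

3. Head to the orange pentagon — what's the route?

turn left 154°, forward 5.2 m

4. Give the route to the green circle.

turn right 59°, forward 10.0 m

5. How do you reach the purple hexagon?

turn right 35°, forward 3.9 m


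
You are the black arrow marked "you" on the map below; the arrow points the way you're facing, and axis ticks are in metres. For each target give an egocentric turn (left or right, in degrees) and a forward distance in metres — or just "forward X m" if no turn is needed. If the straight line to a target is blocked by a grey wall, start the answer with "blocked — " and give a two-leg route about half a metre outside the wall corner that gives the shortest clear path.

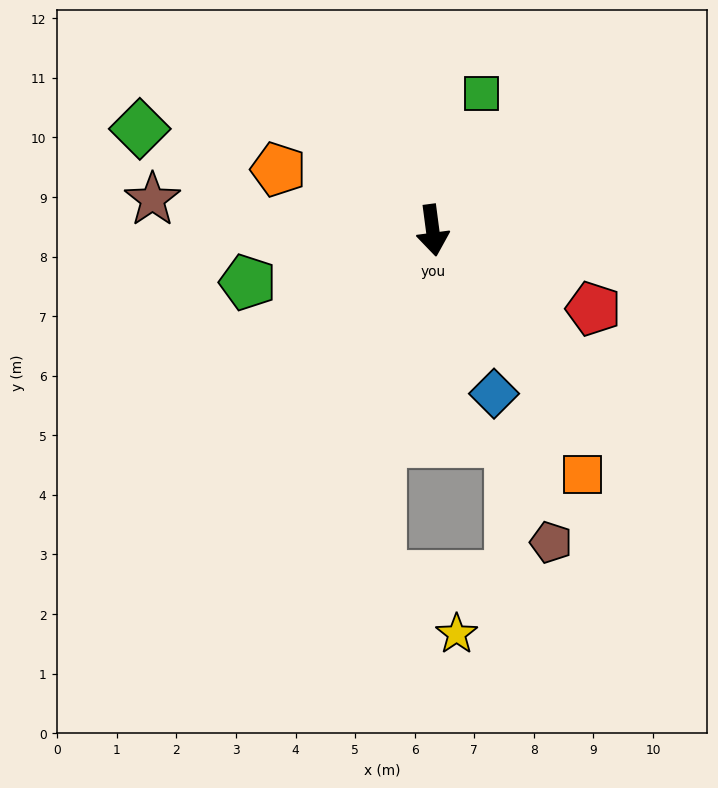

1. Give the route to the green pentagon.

turn right 82°, forward 3.2 m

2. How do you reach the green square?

turn left 153°, forward 2.4 m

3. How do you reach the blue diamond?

turn left 13°, forward 2.9 m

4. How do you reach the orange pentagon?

turn right 119°, forward 2.8 m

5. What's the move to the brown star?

turn right 104°, forward 4.7 m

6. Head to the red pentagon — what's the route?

turn left 57°, forward 3.0 m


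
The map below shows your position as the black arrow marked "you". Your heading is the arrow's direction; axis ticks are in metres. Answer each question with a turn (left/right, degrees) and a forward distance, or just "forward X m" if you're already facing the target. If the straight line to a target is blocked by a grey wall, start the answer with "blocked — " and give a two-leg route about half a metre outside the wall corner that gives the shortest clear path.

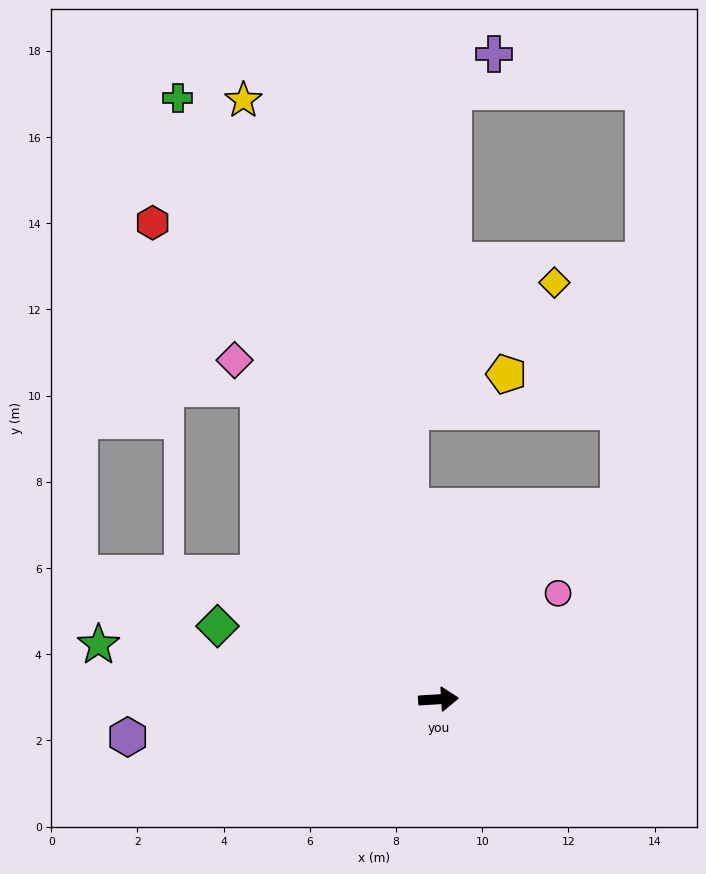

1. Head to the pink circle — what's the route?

turn left 38°, forward 3.7 m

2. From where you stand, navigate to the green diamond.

turn left 158°, forward 5.4 m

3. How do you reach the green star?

turn left 167°, forward 8.0 m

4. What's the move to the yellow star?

turn left 105°, forward 14.6 m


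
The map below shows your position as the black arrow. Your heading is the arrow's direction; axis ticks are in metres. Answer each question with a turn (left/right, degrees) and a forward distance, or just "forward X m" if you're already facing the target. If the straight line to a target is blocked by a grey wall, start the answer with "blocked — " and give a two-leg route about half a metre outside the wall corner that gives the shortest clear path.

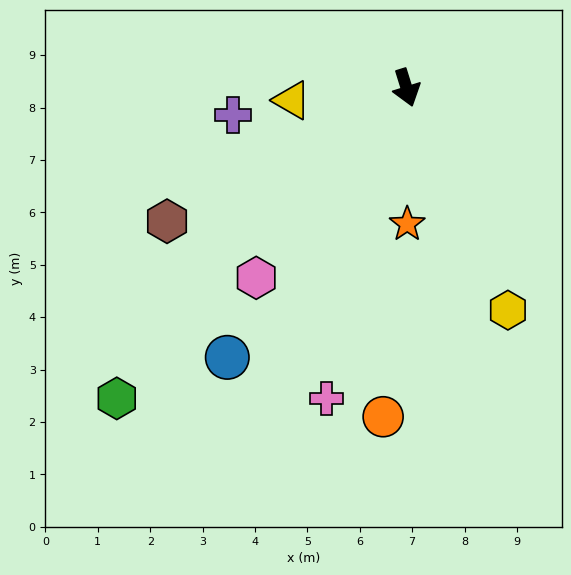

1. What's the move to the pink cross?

turn right 32°, forward 6.1 m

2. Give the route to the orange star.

turn right 17°, forward 2.6 m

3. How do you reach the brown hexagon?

turn right 78°, forward 5.2 m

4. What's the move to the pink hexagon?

turn right 56°, forward 4.6 m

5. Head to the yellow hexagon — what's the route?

turn left 7°, forward 4.7 m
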